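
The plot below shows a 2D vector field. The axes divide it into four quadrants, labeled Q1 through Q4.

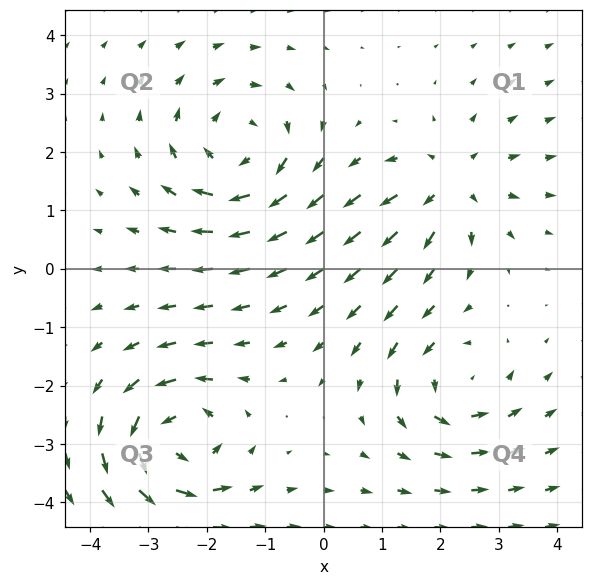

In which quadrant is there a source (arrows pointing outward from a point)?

The source sits at approximately (2.2, 1.4), which lies in quadrant Q1. The divergence there is about +4, positive as expected for a source.

Q1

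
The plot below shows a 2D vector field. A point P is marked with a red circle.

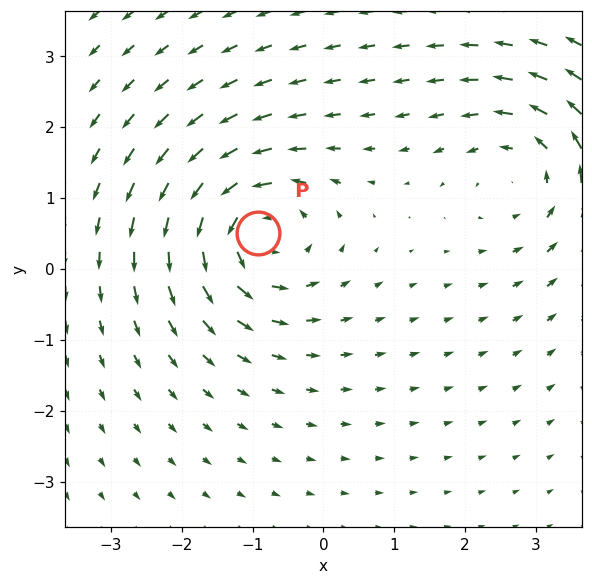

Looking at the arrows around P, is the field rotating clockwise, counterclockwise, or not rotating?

Near P at (-0.9, 0.5) the arrows circulate counterclockwise. The curl (z-component) there is about +6; positive curl means counterclockwise rotation.

counterclockwise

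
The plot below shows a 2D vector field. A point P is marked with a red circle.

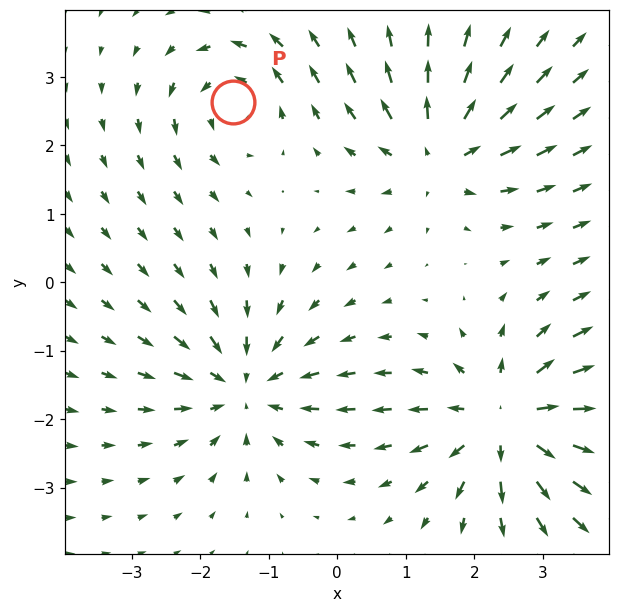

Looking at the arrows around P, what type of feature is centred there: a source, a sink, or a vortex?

vortex

At P (-1.5, 2.6) the arrows circulate counterclockwise. Divergence ≈0, curl about +4 — near-zero divergence with nonzero curl is a vortex.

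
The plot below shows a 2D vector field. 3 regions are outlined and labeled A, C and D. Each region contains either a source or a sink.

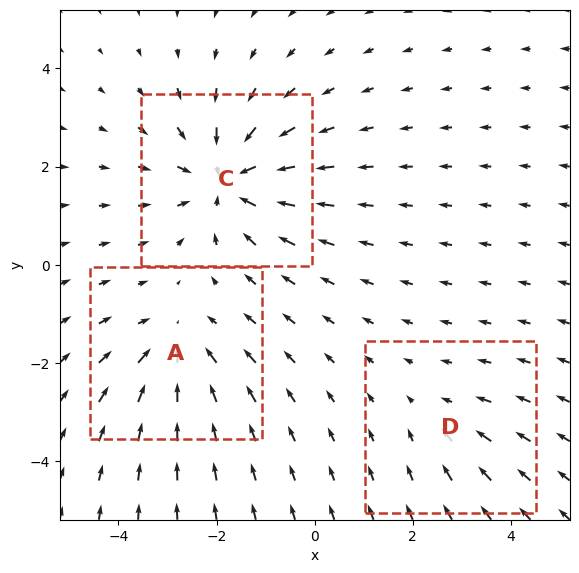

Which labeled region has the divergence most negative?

Divergence at each region's feature centre — A: about -3, C: about -5, D: about -2. Region C is most negative.

C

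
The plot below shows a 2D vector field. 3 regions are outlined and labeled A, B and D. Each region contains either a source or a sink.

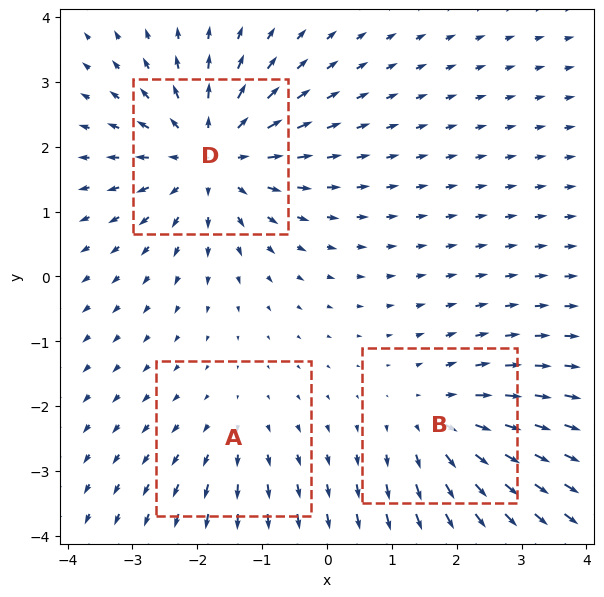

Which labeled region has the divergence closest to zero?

A

Divergence at each region's feature centre — A: about +2, B: about +3, D: about +4. Region A is closest to zero.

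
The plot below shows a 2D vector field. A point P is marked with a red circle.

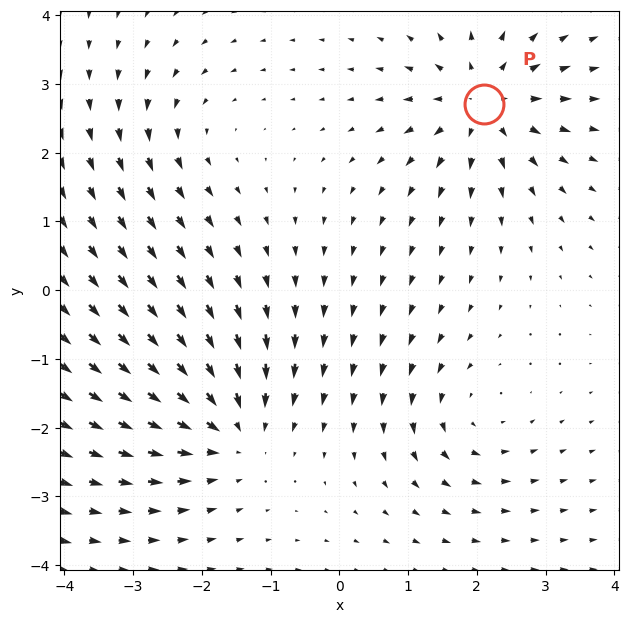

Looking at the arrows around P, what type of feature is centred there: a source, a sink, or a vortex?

source

At P (2.1, 2.7) the arrows spread outward. Divergence about +5, curl ≈0 — positive divergence with near-zero curl is a source.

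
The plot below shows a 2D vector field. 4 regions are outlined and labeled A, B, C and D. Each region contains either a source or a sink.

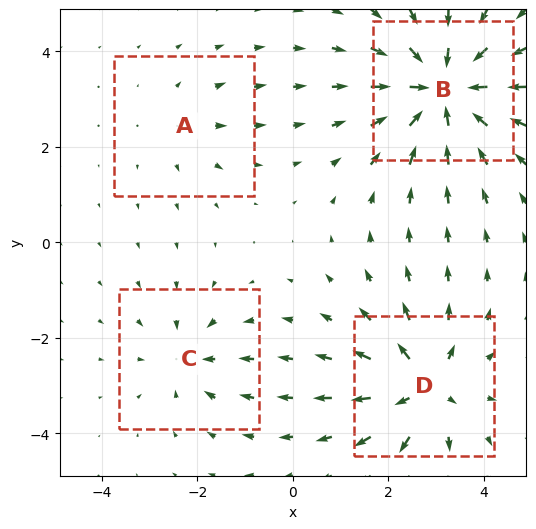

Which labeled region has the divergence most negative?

Divergence at each region's feature centre — A: about +2, B: about -7, C: about -3, D: about +6. Region B is most negative.

B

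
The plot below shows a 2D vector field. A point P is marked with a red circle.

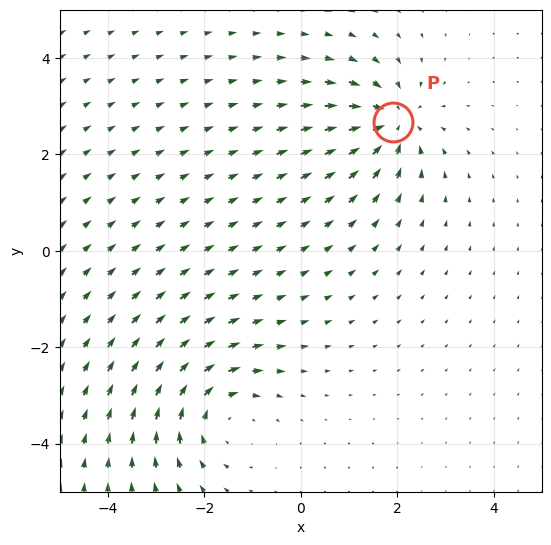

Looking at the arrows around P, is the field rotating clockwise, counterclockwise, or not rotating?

not rotating

Near P at (1.9, 2.7) the arrows show no circulation. The curl there is ≈0.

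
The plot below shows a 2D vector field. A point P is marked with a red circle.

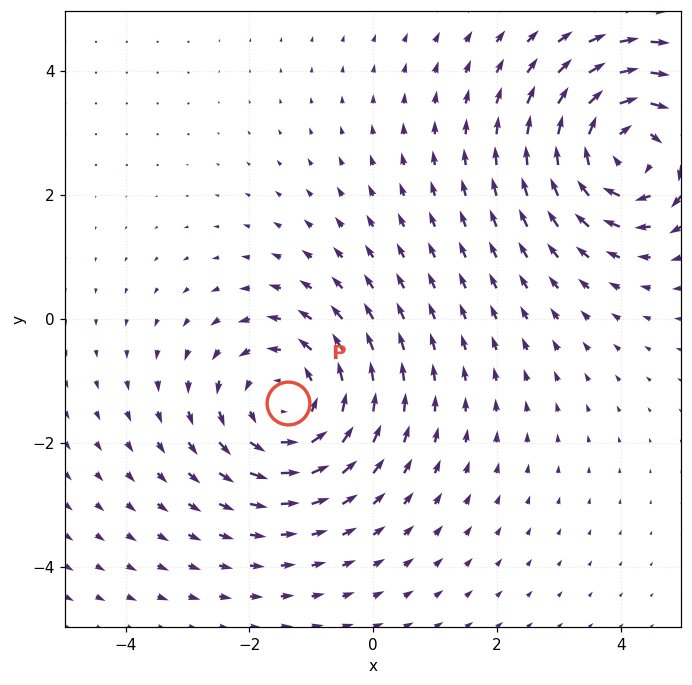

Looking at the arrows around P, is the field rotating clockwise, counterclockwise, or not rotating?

counterclockwise

Near P at (-1.4, -1.3) the arrows circulate counterclockwise. The curl (z-component) there is about +3; positive curl means counterclockwise rotation.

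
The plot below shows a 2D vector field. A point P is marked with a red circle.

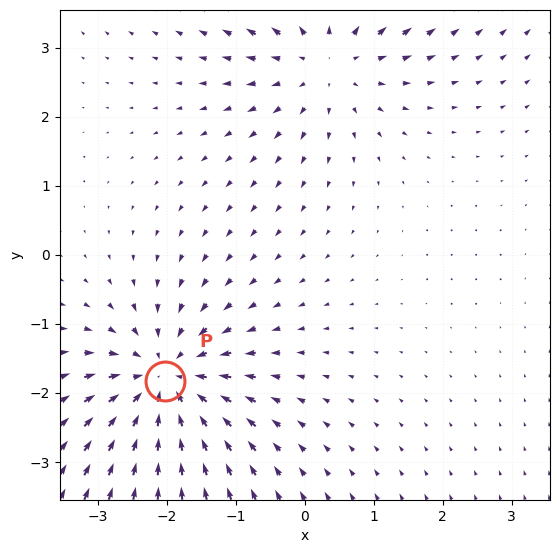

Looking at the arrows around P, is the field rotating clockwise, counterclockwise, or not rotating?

Near P at (-2.0, -1.8) the arrows show no circulation. The curl there is ≈0.

not rotating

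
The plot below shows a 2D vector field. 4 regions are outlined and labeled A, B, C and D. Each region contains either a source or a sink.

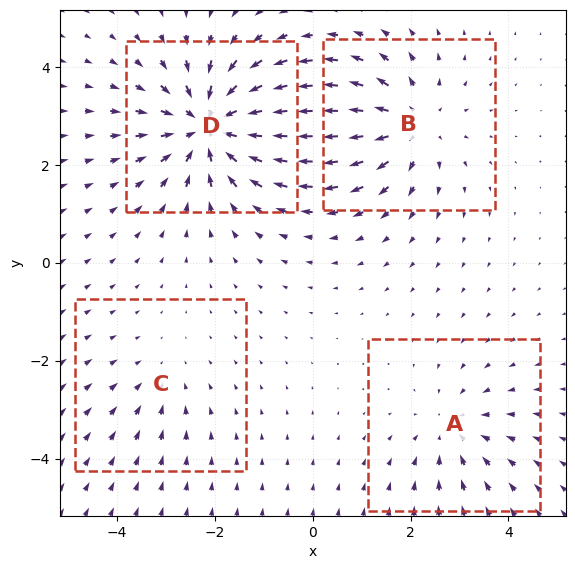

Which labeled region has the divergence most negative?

Divergence at each region's feature centre — A: about -3, B: about +4, C: about -2, D: about -6. Region D is most negative.

D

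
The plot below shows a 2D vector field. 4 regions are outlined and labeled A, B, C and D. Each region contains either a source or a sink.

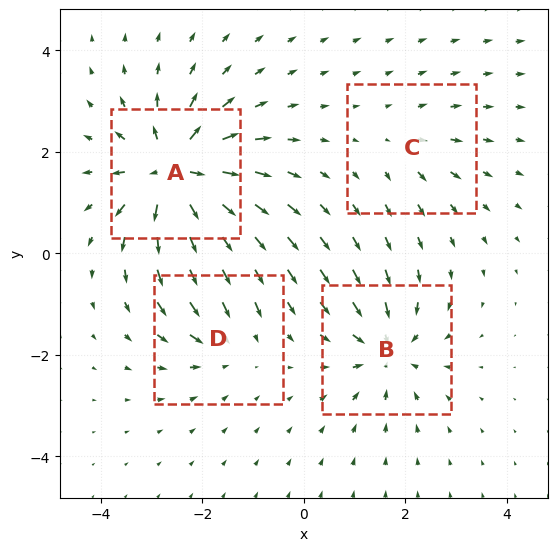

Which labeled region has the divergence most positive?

A

Divergence at each region's feature centre — A: about +9, B: about -5, C: about +2, D: about -4. Region A is most positive.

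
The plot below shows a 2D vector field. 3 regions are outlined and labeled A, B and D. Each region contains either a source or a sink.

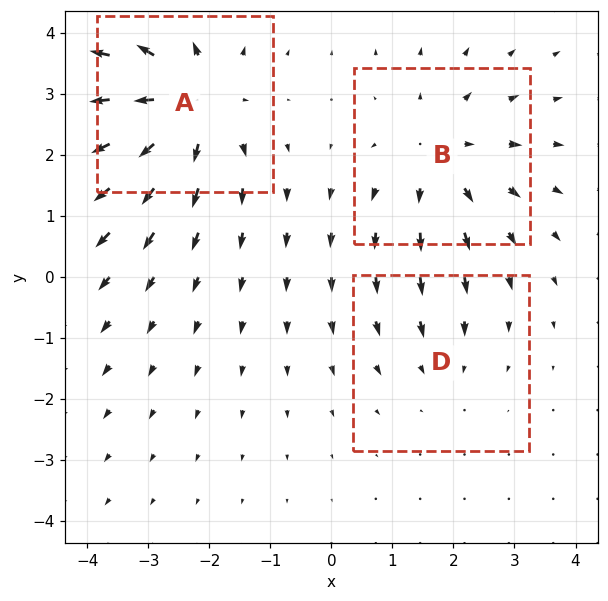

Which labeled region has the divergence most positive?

A

Divergence at each region's feature centre — A: about +4, B: about +3, D: about -2. Region A is most positive.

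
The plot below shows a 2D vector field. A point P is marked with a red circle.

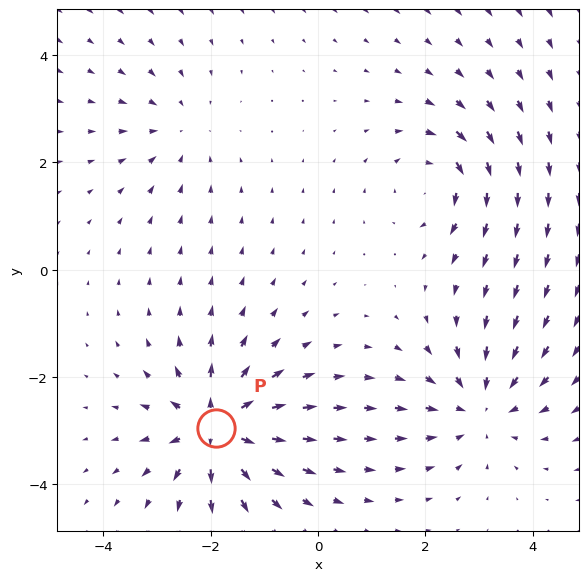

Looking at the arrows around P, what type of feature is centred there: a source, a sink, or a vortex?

source

At P (-1.9, -2.9) the arrows spread outward. Divergence about +7, curl ≈0 — positive divergence with near-zero curl is a source.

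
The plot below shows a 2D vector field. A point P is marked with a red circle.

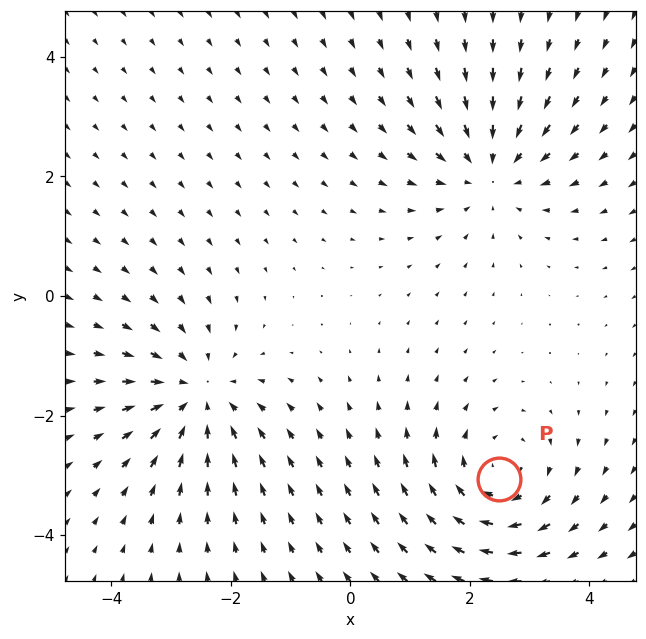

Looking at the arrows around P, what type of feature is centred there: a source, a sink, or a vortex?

vortex

At P (2.5, -3.1) the arrows circulate clockwise. Divergence ≈0, curl about -5 — near-zero divergence with nonzero curl is a vortex.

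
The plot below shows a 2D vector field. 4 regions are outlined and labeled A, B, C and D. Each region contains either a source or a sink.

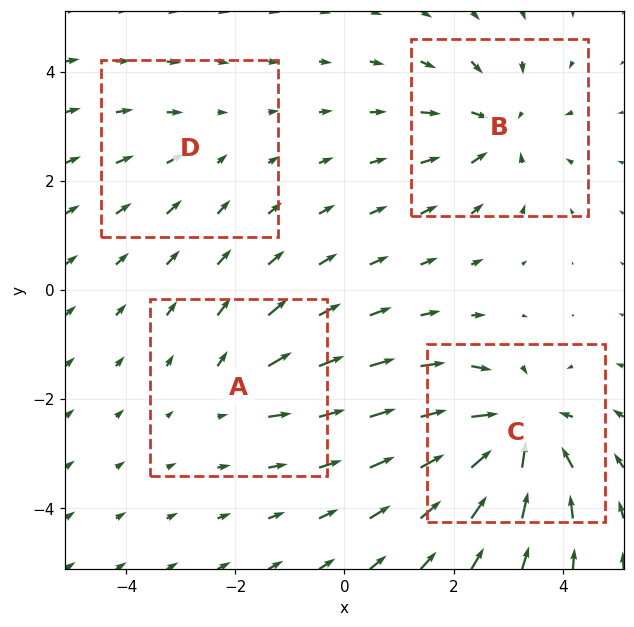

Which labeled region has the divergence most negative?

Divergence at each region's feature centre — A: about +3, B: about -5, C: about -7, D: about -2. Region C is most negative.

C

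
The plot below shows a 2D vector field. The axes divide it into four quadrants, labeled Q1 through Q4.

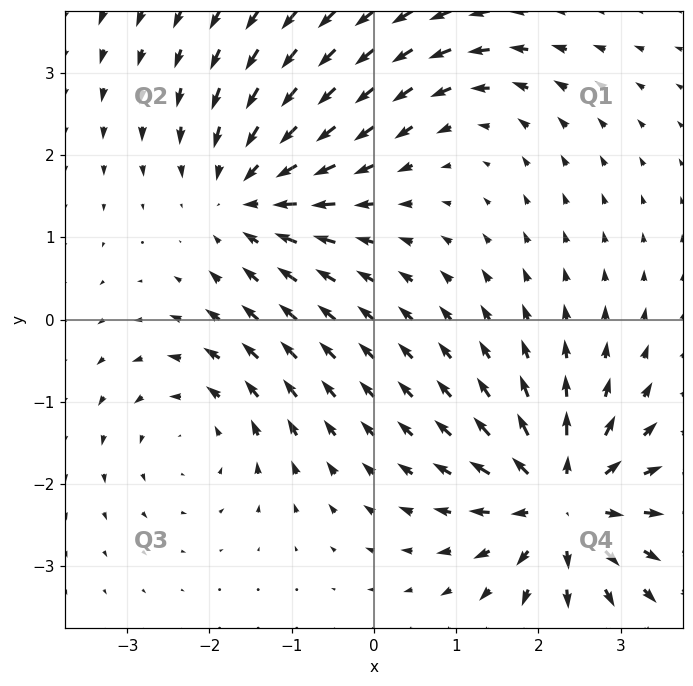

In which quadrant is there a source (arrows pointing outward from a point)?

The source sits at approximately (2.3, -2.2), which lies in quadrant Q4. The divergence there is about +7, positive as expected for a source.

Q4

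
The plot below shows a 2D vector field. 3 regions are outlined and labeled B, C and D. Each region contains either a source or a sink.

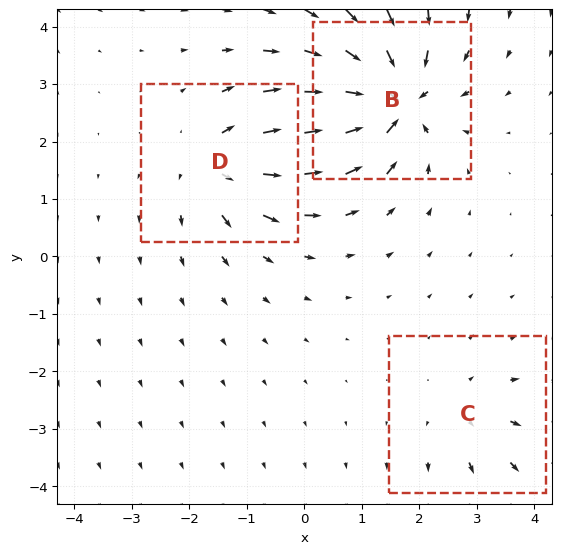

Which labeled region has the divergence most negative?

Divergence at each region's feature centre — B: about -6, C: about +2, D: about +4. Region B is most negative.

B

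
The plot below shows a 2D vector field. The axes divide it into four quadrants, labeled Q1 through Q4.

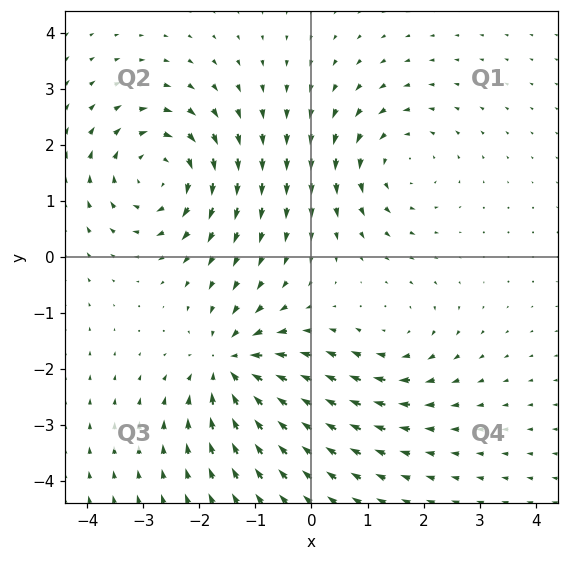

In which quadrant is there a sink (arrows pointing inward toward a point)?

Q3

The sink sits at approximately (-1.4, -1.9), which lies in quadrant Q3. The divergence there is about -5, negative as expected for a sink.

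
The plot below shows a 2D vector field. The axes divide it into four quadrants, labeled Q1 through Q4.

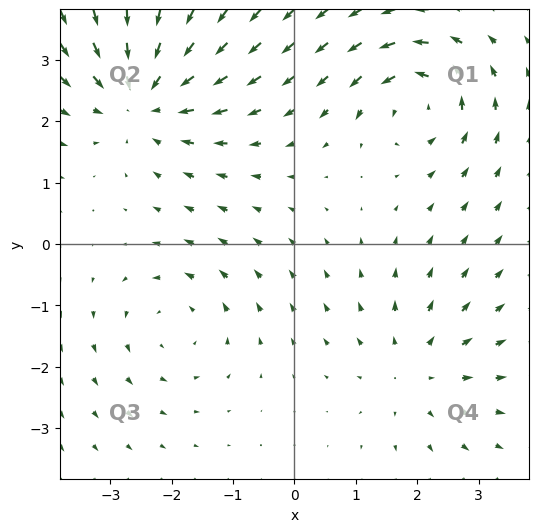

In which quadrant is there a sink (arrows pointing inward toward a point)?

The sink sits at approximately (-2.5, 2.5), which lies in quadrant Q2. The divergence there is about -4, negative as expected for a sink.

Q2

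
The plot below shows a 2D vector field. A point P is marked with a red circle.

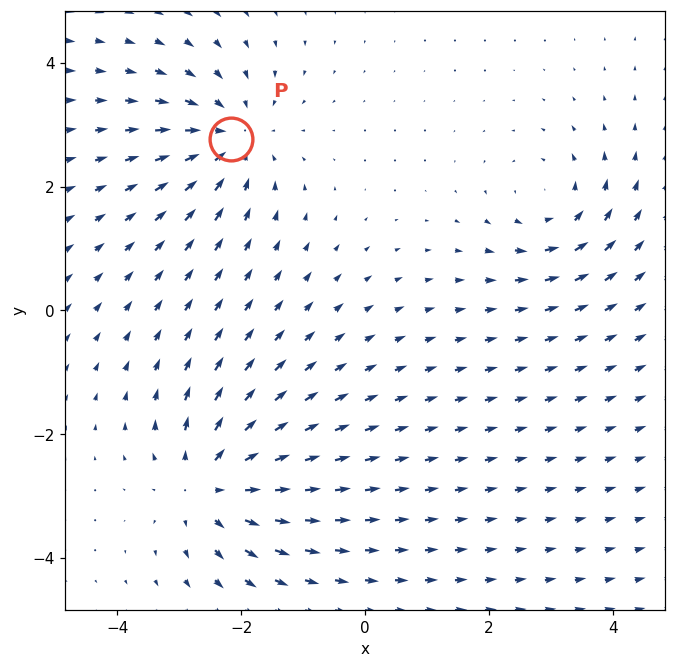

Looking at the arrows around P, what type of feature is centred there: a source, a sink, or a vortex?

sink

At P (-2.2, 2.8) the arrows converge inward. Divergence about -3, curl ≈0 — negative divergence with near-zero curl is a sink.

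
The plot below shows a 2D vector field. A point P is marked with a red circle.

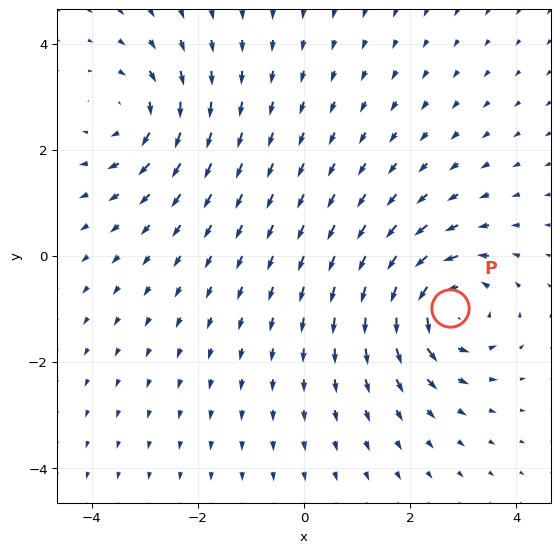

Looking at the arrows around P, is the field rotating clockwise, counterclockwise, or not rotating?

counterclockwise

Near P at (2.8, -1.0) the arrows circulate counterclockwise. The curl (z-component) there is about +5; positive curl means counterclockwise rotation.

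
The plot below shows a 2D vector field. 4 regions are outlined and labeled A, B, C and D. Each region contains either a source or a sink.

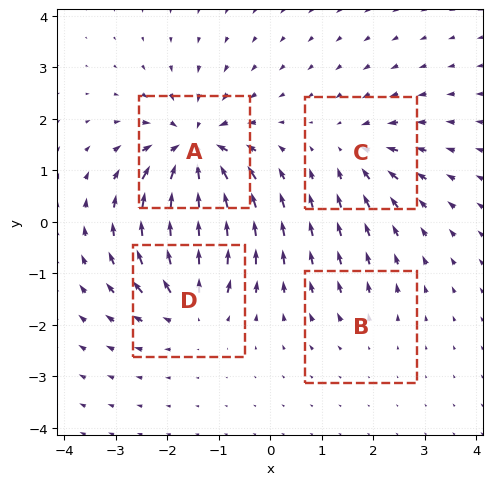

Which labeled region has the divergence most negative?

A

Divergence at each region's feature centre — A: about -8, B: about +2, C: about -4, D: about +5. Region A is most negative.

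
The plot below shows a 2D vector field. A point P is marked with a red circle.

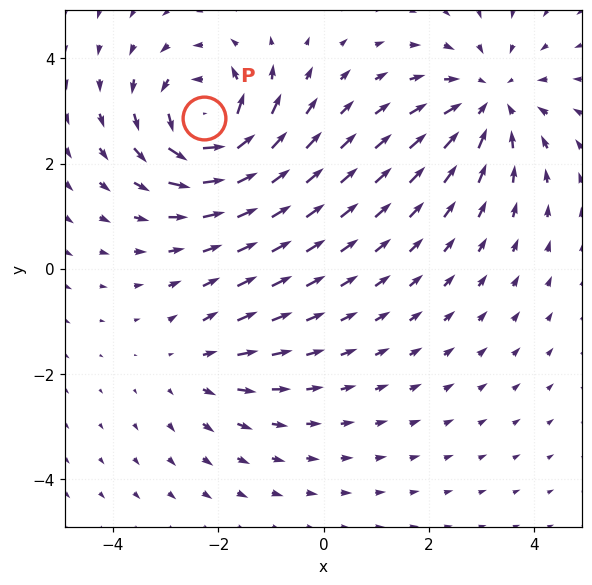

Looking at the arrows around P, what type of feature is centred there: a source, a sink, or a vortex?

vortex

At P (-2.3, 2.9) the arrows circulate counterclockwise. Divergence ≈0, curl about +6 — near-zero divergence with nonzero curl is a vortex.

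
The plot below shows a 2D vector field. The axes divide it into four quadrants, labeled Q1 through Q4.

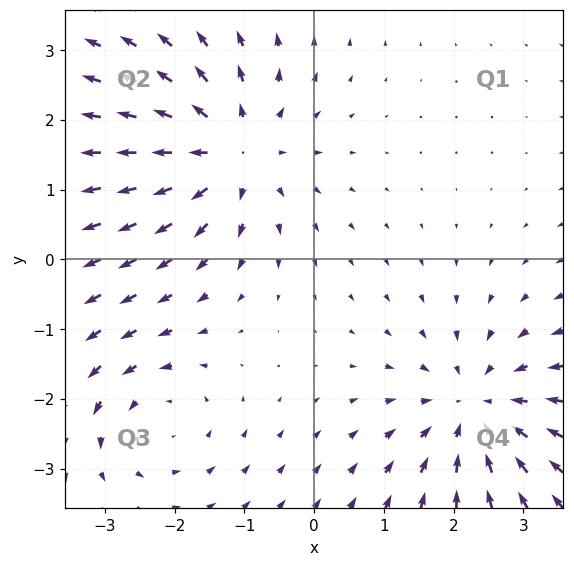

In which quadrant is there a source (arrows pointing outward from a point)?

Q2

The source sits at approximately (-1.2, 1.6), which lies in quadrant Q2. The divergence there is about +5, positive as expected for a source.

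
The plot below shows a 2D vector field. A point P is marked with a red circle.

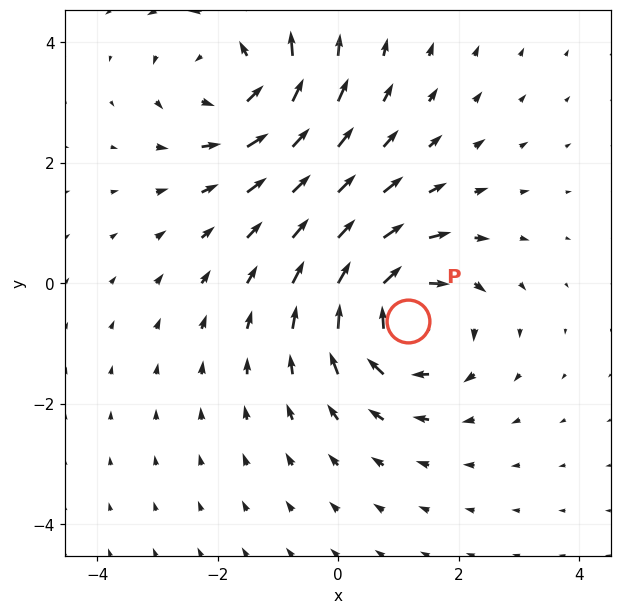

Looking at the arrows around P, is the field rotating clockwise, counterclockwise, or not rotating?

Near P at (1.2, -0.6) the arrows circulate clockwise. The curl (z-component) there is about -5; negative curl means clockwise rotation.

clockwise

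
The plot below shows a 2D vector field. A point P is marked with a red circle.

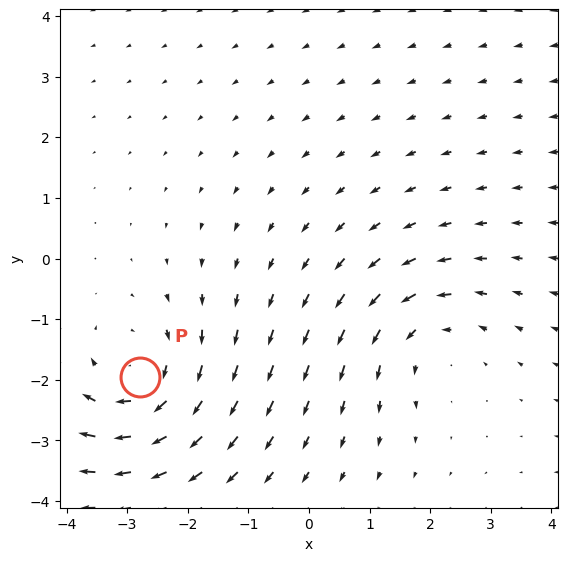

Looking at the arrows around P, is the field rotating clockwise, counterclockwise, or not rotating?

clockwise

Near P at (-2.8, -1.9) the arrows circulate clockwise. The curl (z-component) there is about -4; negative curl means clockwise rotation.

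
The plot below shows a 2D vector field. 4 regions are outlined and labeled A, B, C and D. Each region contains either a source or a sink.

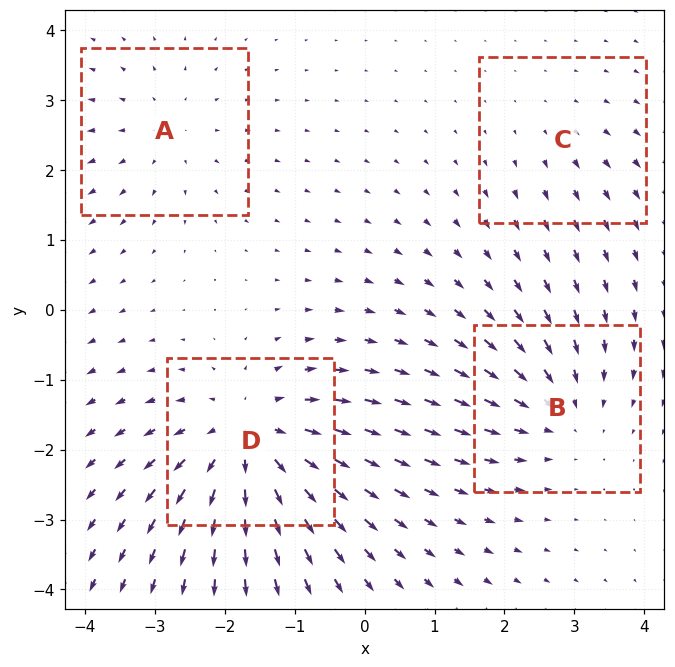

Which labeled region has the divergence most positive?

Divergence at each region's feature centre — A: about +3, B: about -4, C: about +2, D: about +6. Region D is most positive.

D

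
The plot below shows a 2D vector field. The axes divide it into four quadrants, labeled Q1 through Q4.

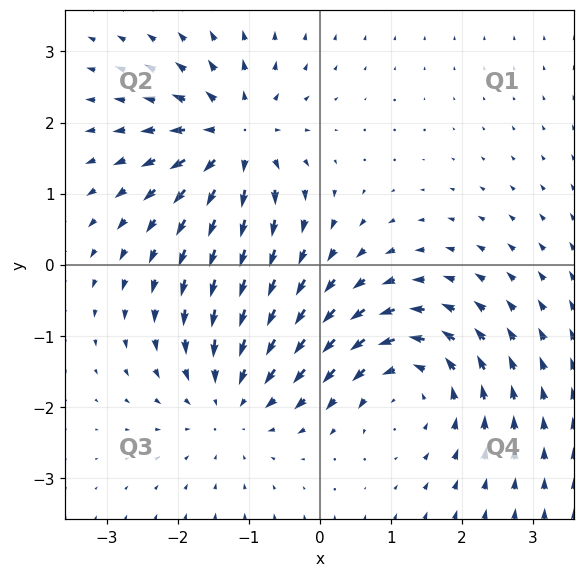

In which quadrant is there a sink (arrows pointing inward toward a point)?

Q3

The sink sits at approximately (-1.2, -1.9), which lies in quadrant Q3. The divergence there is about -3, negative as expected for a sink.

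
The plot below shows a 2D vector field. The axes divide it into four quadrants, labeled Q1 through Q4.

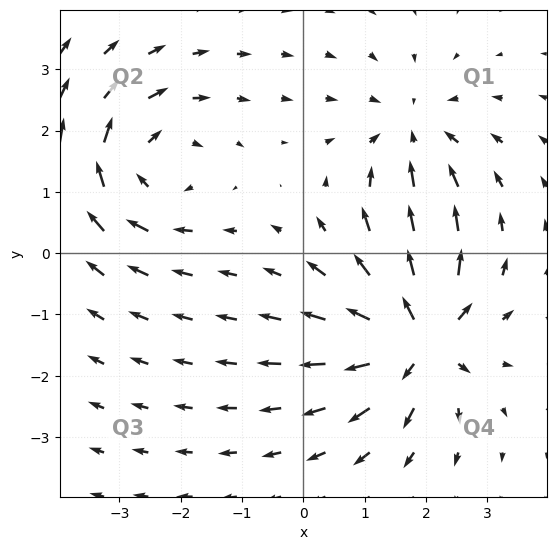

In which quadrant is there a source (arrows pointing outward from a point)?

Q4

The source sits at approximately (1.9, -1.4), which lies in quadrant Q4. The divergence there is about +7, positive as expected for a source.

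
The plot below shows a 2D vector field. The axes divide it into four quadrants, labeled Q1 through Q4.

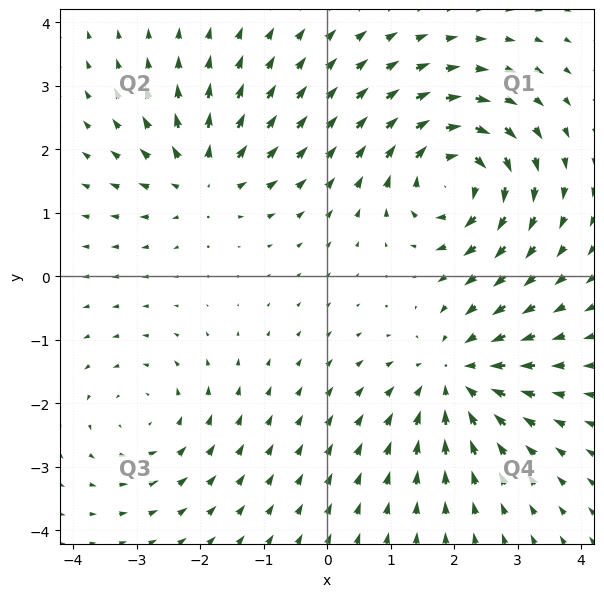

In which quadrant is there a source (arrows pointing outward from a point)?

Q2

The source sits at approximately (-1.9, 1.5), which lies in quadrant Q2. The divergence there is about +4, positive as expected for a source.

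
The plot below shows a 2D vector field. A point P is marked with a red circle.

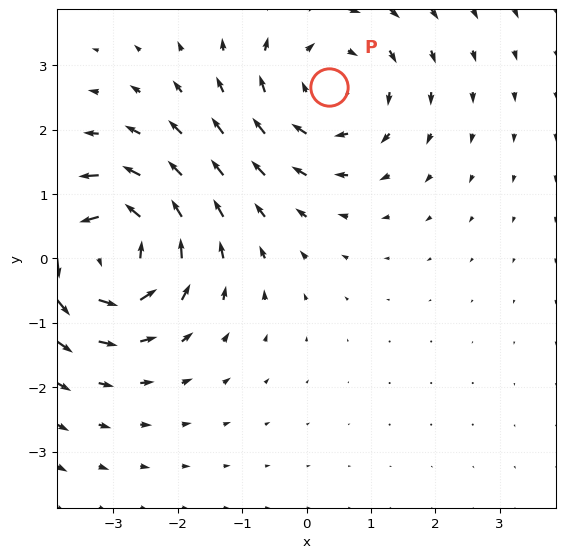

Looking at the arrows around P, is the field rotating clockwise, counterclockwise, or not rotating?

clockwise

Near P at (0.4, 2.7) the arrows circulate clockwise. The curl (z-component) there is about -2; negative curl means clockwise rotation.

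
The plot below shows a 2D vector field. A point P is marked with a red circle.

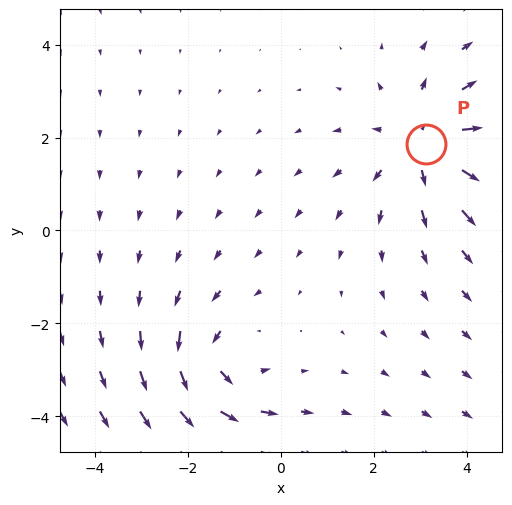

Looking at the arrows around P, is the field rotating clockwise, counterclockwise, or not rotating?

not rotating

Near P at (3.1, 1.9) the arrows show no circulation. The curl there is ≈0.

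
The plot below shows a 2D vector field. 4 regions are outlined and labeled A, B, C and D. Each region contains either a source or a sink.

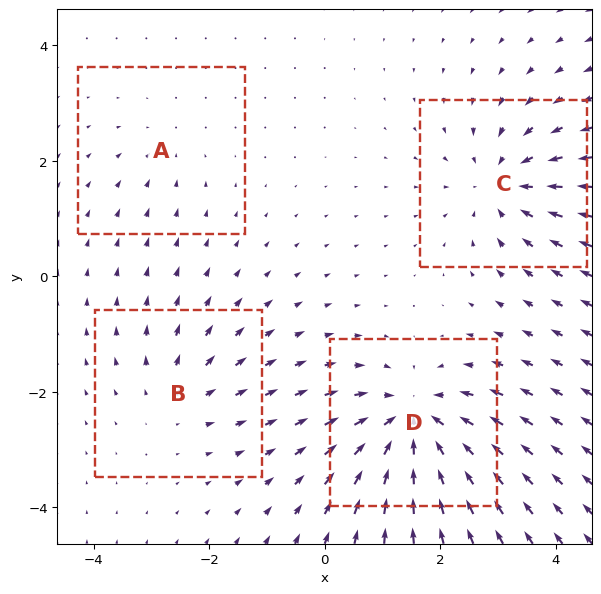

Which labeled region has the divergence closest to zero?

A

Divergence at each region's feature centre — A: about -2, B: about +3, C: about -5, D: about -7. Region A is closest to zero.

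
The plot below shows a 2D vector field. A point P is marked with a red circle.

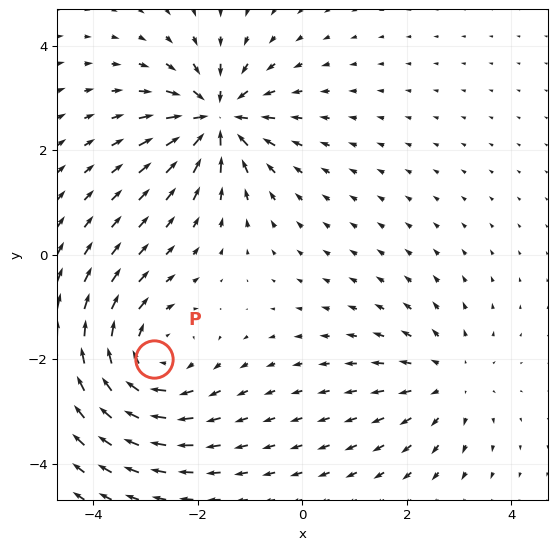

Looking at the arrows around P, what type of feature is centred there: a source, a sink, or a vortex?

At P (-2.8, -2.0) the arrows circulate clockwise. Divergence ≈0, curl about -4 — near-zero divergence with nonzero curl is a vortex.

vortex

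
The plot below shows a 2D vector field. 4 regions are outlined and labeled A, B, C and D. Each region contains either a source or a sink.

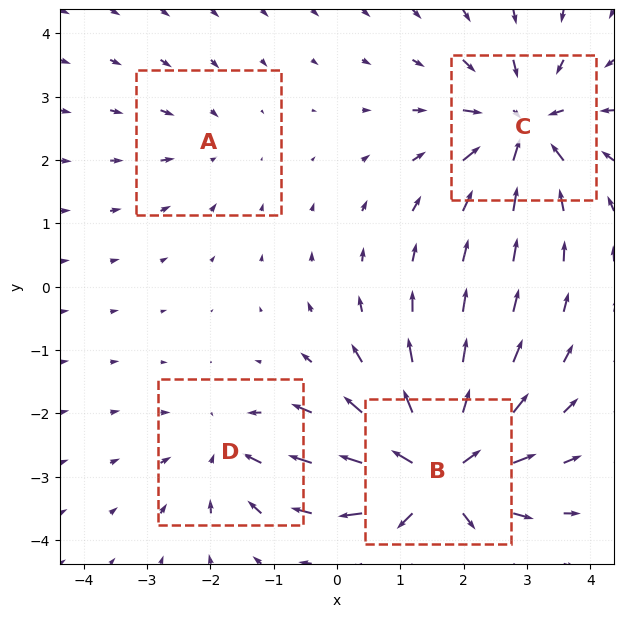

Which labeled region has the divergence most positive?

B

Divergence at each region's feature centre — A: about -2, B: about +8, C: about -6, D: about -4. Region B is most positive.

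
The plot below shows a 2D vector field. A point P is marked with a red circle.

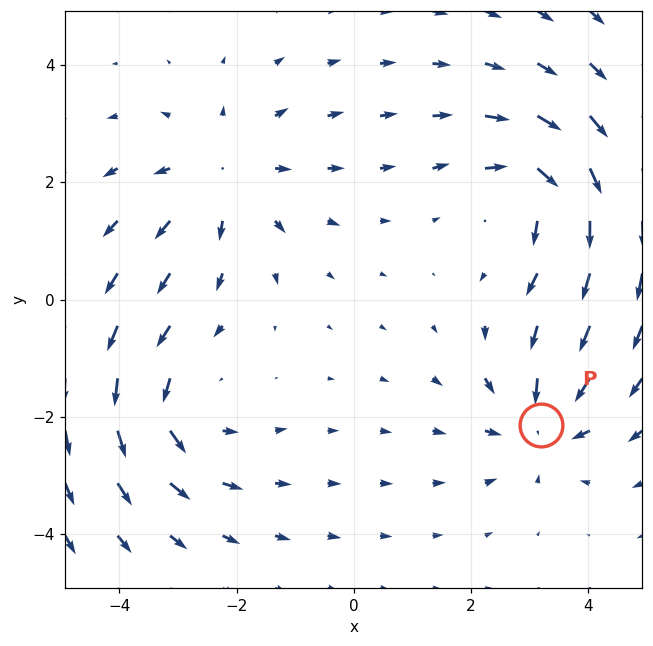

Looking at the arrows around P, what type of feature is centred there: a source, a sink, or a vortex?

sink

At P (3.2, -2.1) the arrows converge inward. Divergence about -5, curl ≈0 — negative divergence with near-zero curl is a sink.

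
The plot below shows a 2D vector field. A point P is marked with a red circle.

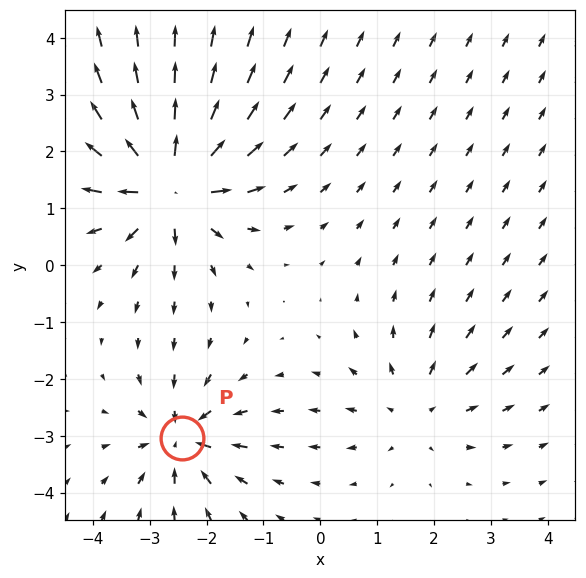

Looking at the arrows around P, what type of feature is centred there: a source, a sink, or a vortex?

At P (-2.4, -3.0) the arrows converge inward. Divergence about -5, curl ≈0 — negative divergence with near-zero curl is a sink.

sink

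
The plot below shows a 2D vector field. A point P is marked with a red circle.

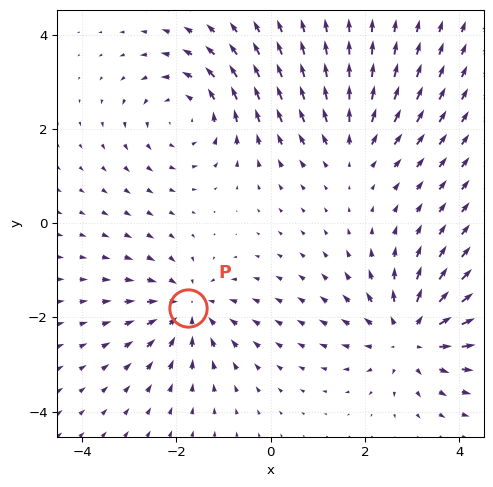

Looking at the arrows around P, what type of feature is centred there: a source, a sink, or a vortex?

At P (-1.8, -1.8) the arrows converge inward. Divergence about -5, curl ≈0 — negative divergence with near-zero curl is a sink.

sink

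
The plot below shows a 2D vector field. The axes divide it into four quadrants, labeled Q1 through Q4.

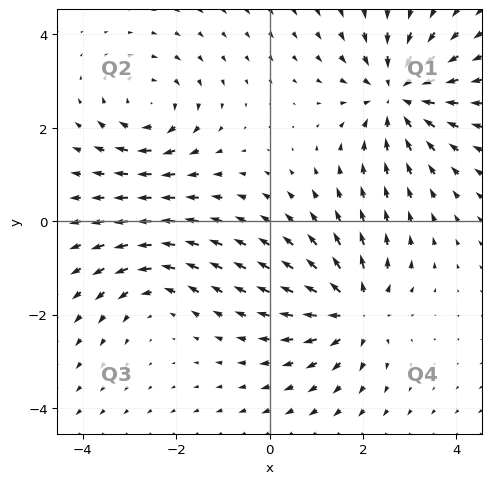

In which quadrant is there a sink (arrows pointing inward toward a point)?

The sink sits at approximately (2.7, 2.7), which lies in quadrant Q1. The divergence there is about -5, negative as expected for a sink.

Q1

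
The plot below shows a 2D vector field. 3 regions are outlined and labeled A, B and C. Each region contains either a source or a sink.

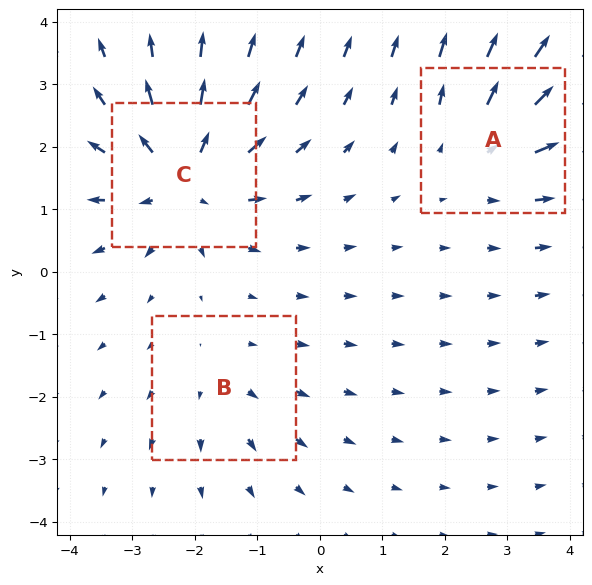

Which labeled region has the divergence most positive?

C

Divergence at each region's feature centre — A: about +3, B: about +2, C: about +5. Region C is most positive.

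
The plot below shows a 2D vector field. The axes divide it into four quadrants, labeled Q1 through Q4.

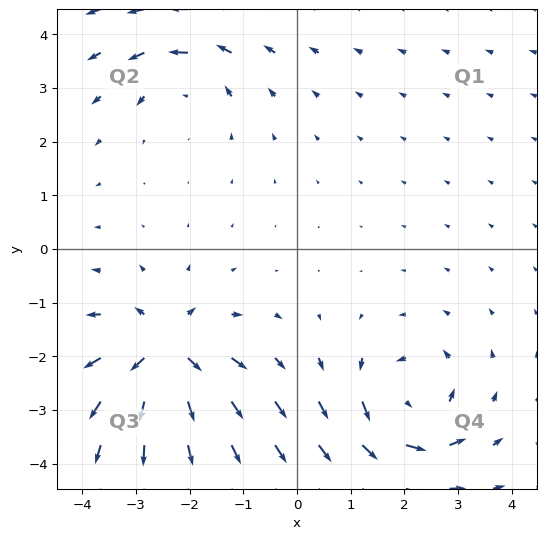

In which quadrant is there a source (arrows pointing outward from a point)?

Q3

The source sits at approximately (-2.4, -1.9), which lies in quadrant Q3. The divergence there is about +7, positive as expected for a source.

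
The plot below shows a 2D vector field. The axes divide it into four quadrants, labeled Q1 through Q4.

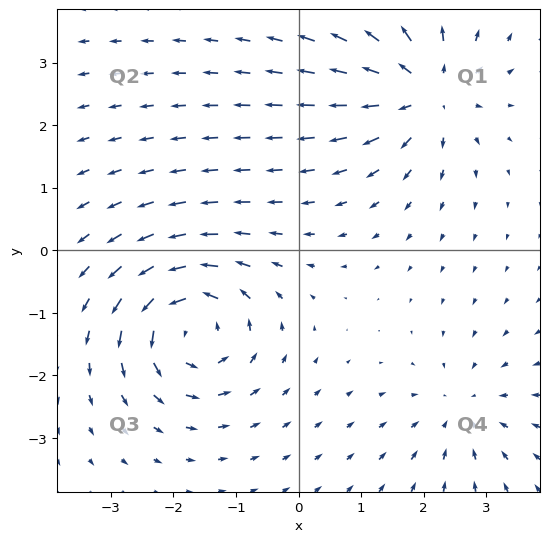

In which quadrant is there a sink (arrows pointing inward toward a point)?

The sink sits at approximately (2.6, -2.6), which lies in quadrant Q4. The divergence there is about -3, negative as expected for a sink.

Q4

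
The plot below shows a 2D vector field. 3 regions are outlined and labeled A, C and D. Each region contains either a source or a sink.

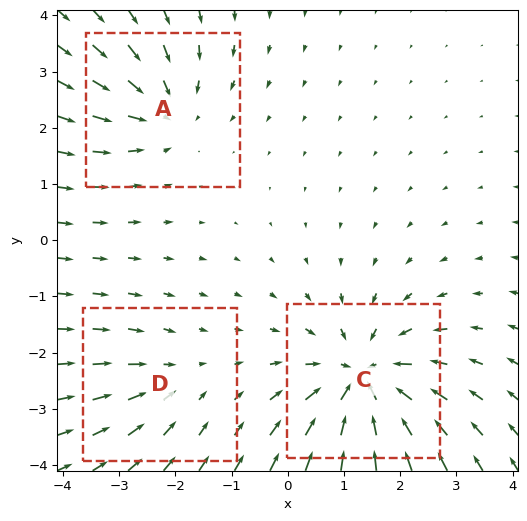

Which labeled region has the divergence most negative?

Divergence at each region's feature centre — A: about -3, C: about -5, D: about -2. Region C is most negative.

C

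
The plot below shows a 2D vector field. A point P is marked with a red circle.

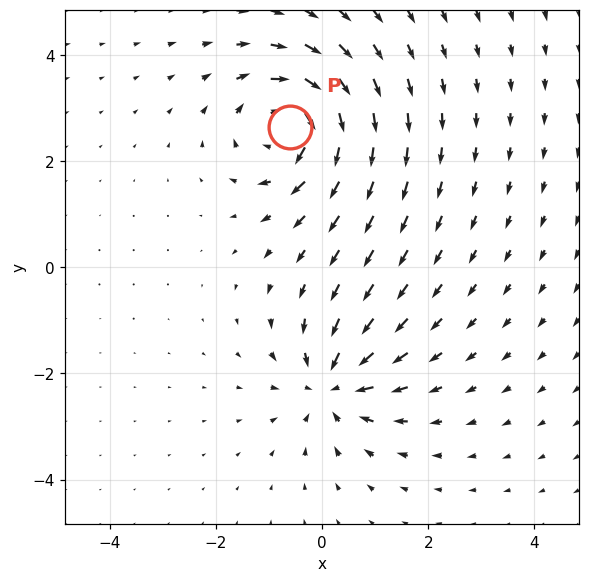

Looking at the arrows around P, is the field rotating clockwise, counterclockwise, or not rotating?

Near P at (-0.6, 2.6) the arrows circulate clockwise. The curl (z-component) there is about -6; negative curl means clockwise rotation.

clockwise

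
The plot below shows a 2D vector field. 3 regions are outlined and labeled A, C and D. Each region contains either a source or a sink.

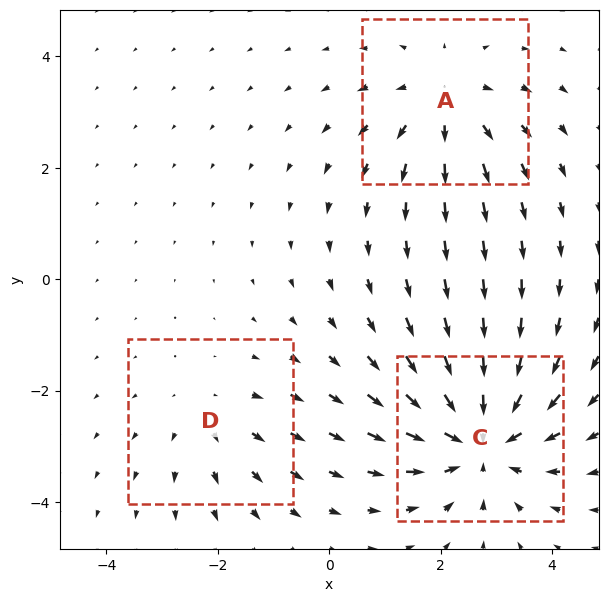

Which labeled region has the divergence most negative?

Divergence at each region's feature centre — A: about +3, C: about -4, D: about +2. Region C is most negative.

C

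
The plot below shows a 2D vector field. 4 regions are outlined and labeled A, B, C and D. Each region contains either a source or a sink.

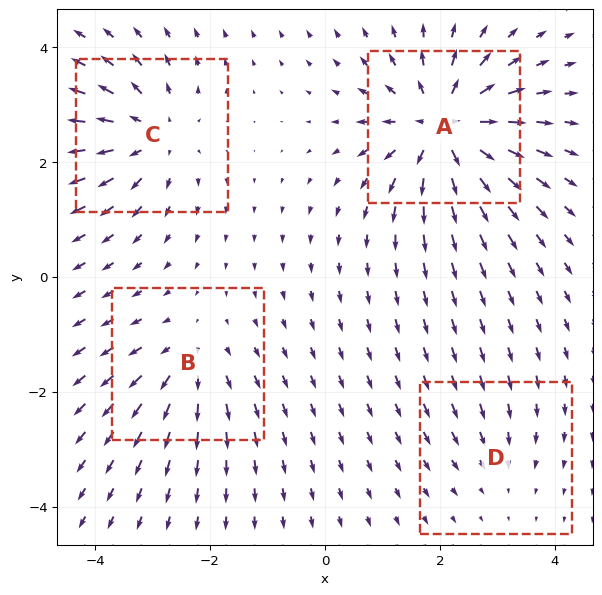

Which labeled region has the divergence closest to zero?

Divergence at each region's feature centre — A: about +9, B: about +4, C: about +6, D: about -2. Region D is closest to zero.

D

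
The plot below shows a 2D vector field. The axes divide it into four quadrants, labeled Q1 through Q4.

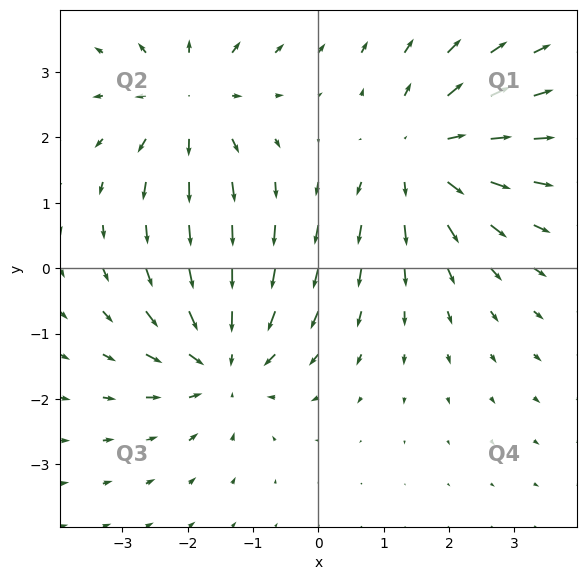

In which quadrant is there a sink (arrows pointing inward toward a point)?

Q3

The sink sits at approximately (-1.4, -1.4), which lies in quadrant Q3. The divergence there is about -4, negative as expected for a sink.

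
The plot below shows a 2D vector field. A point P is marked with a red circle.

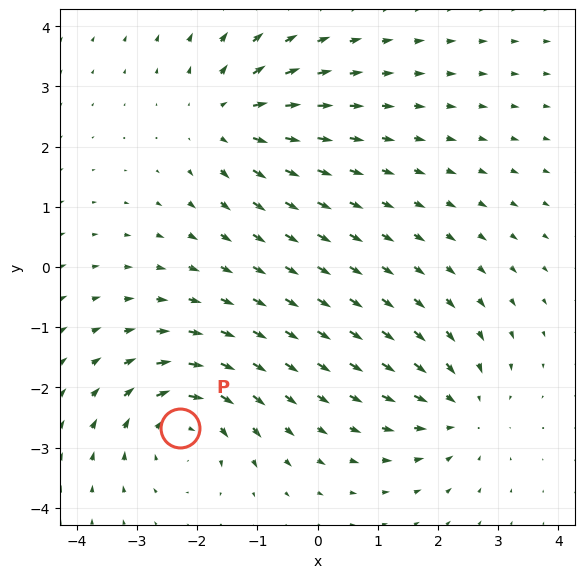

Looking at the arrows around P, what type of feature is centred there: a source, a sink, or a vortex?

At P (-2.3, -2.7) the arrows circulate clockwise. Divergence ≈0, curl about -5 — near-zero divergence with nonzero curl is a vortex.

vortex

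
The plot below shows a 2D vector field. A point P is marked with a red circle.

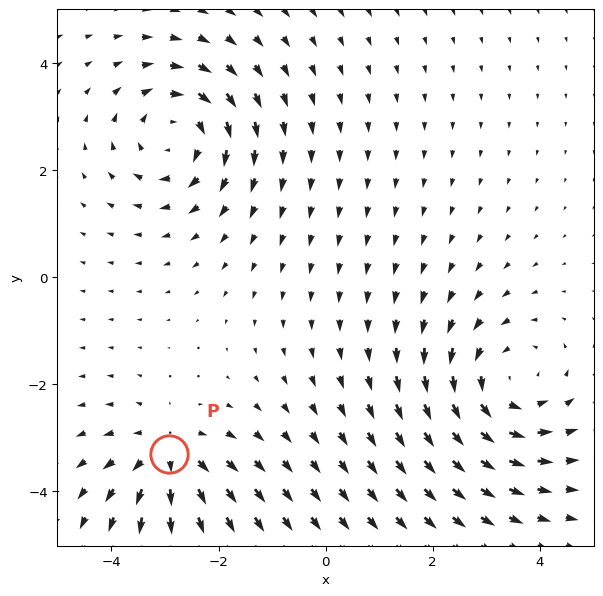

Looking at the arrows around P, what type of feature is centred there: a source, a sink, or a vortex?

source

At P (-2.9, -3.3) the arrows spread outward. Divergence about +4, curl ≈0 — positive divergence with near-zero curl is a source.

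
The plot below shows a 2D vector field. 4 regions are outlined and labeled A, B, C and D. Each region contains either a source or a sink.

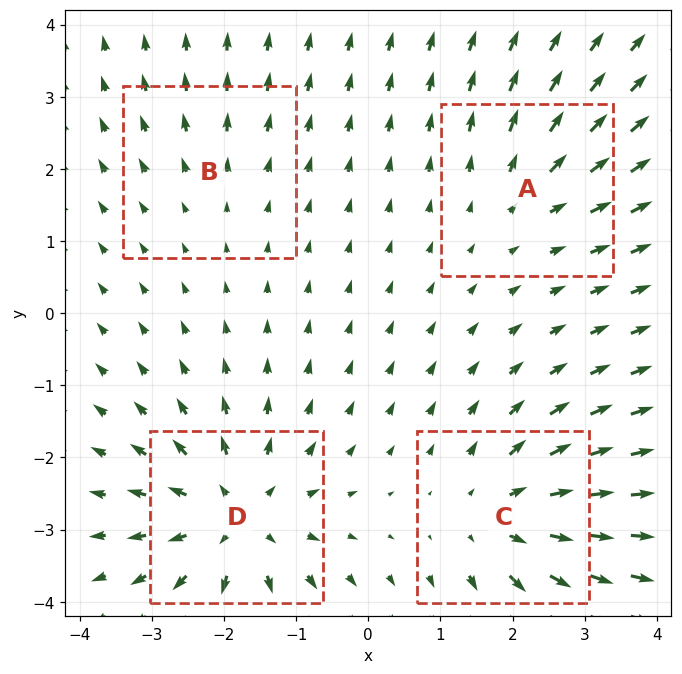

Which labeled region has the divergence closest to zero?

Divergence at each region's feature centre — A: about +3, B: about +2, C: about +5, D: about +6. Region B is closest to zero.

B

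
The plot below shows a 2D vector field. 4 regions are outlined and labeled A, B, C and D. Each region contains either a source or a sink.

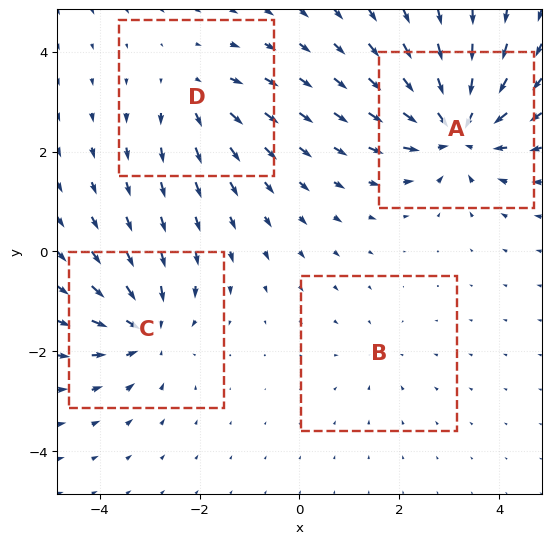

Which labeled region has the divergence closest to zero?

B

Divergence at each region's feature centre — A: about -8, B: about -2, C: about -6, D: about +4. Region B is closest to zero.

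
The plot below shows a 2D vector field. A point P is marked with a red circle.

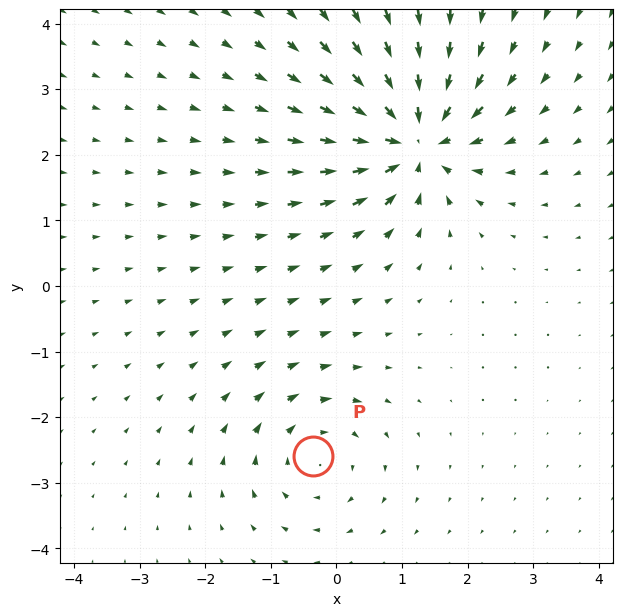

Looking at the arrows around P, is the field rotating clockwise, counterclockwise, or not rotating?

clockwise

Near P at (-0.4, -2.6) the arrows circulate clockwise. The curl (z-component) there is about -3; negative curl means clockwise rotation.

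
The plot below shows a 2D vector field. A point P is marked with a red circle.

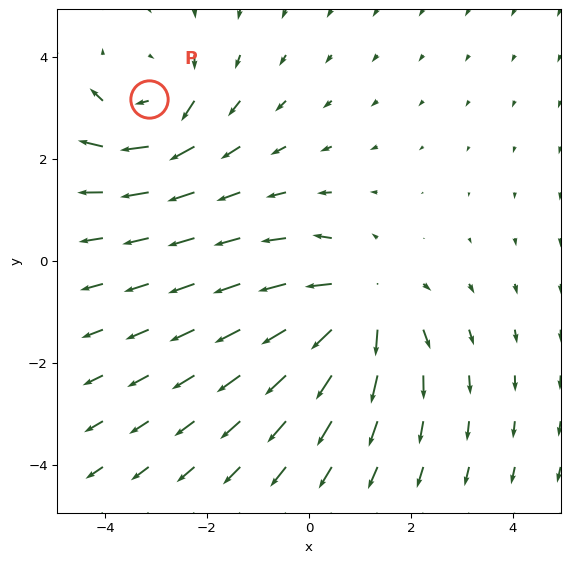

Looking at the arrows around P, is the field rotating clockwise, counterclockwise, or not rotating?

Near P at (-3.1, 3.2) the arrows circulate clockwise. The curl (z-component) there is about -4; negative curl means clockwise rotation.

clockwise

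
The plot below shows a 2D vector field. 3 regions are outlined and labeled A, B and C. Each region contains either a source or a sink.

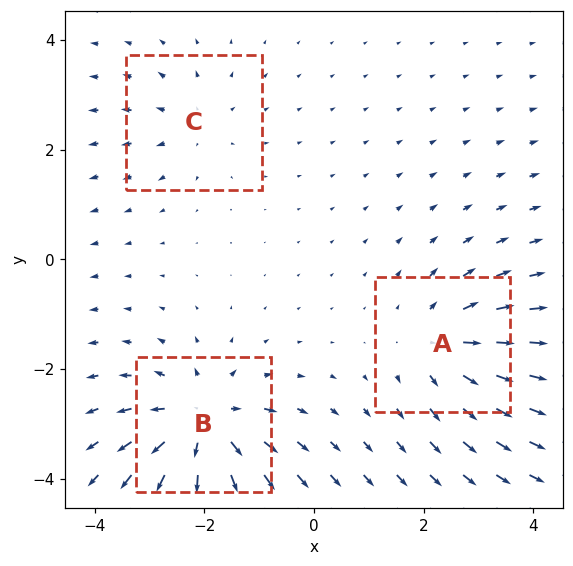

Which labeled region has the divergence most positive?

B

Divergence at each region's feature centre — A: about +3, B: about +5, C: about +2. Region B is most positive.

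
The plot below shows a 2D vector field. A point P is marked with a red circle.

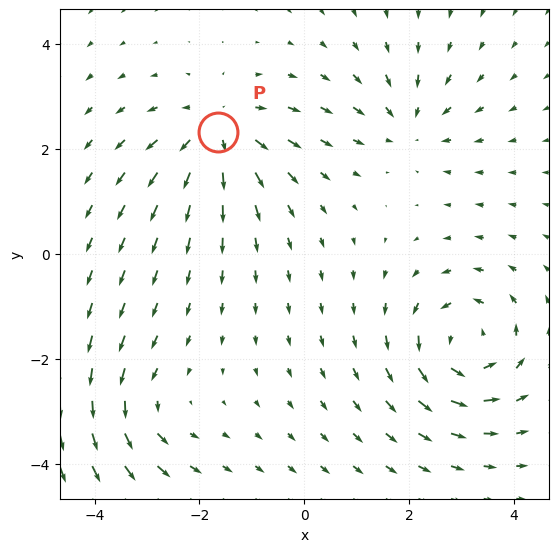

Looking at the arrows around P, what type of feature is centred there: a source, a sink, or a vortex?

At P (-1.6, 2.3) the arrows spread outward. Divergence about +4, curl ≈0 — positive divergence with near-zero curl is a source.

source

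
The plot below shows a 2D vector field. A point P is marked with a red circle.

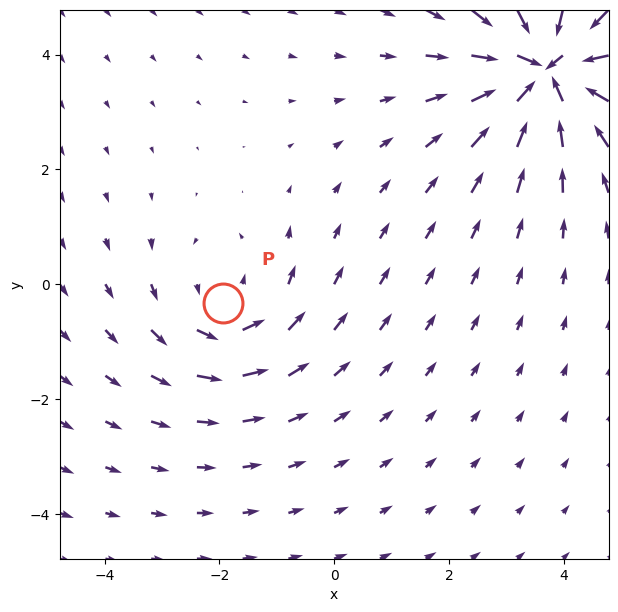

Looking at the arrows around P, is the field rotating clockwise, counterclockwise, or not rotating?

counterclockwise

Near P at (-1.9, -0.3) the arrows circulate counterclockwise. The curl (z-component) there is about +3; positive curl means counterclockwise rotation.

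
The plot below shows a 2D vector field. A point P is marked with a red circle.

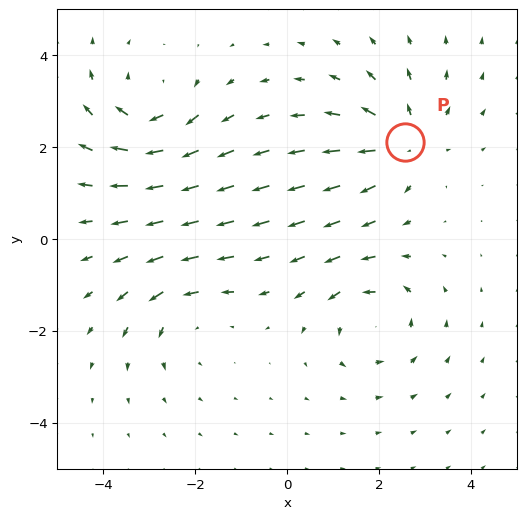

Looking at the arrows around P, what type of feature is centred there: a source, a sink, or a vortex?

At P (2.6, 2.1) the arrows spread outward. Divergence about +5, curl ≈0 — positive divergence with near-zero curl is a source.

source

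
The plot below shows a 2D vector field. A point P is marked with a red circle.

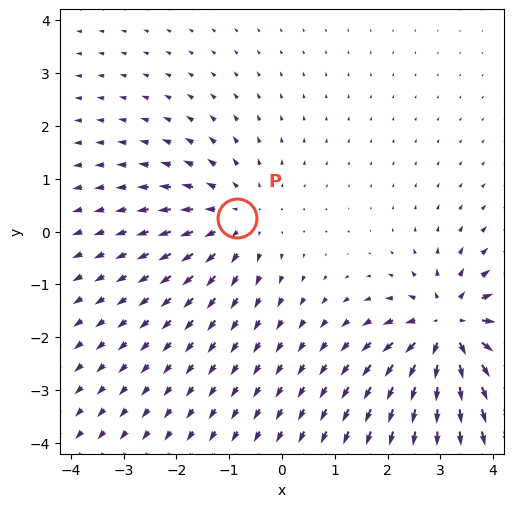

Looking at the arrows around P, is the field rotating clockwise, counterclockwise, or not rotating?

Near P at (-0.8, 0.3) the arrows show no circulation. The curl there is ≈0.

not rotating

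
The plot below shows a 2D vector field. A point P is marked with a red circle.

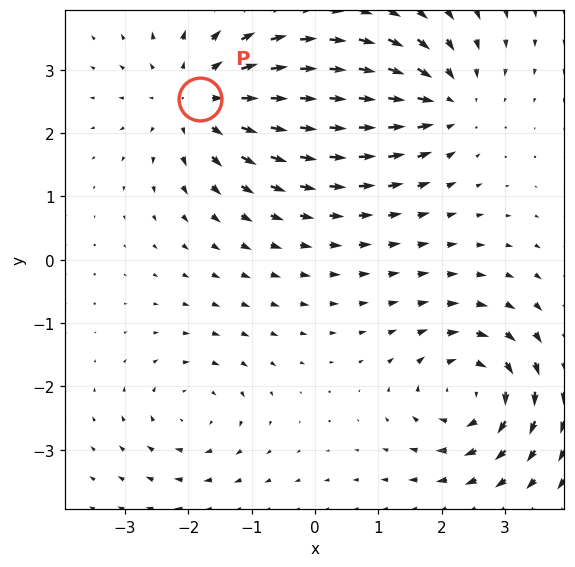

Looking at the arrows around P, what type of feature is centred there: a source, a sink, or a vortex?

source

At P (-1.8, 2.5) the arrows spread outward. Divergence about +4, curl ≈0 — positive divergence with near-zero curl is a source.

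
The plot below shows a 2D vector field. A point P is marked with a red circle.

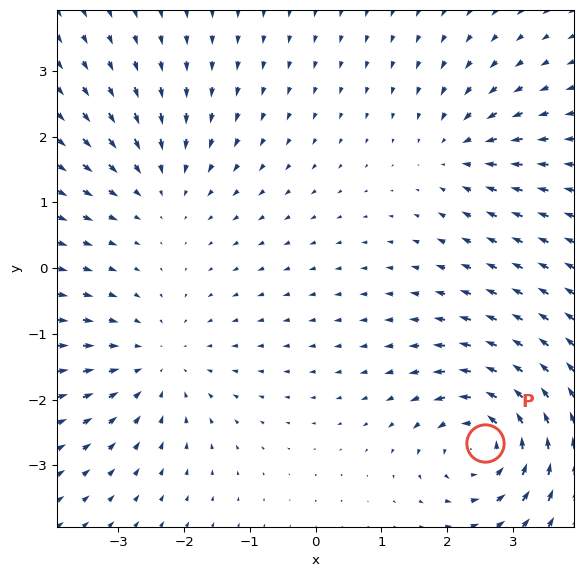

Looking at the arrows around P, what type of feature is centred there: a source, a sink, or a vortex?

At P (2.6, -2.7) the arrows circulate counterclockwise. Divergence ≈0, curl about +6 — near-zero divergence with nonzero curl is a vortex.

vortex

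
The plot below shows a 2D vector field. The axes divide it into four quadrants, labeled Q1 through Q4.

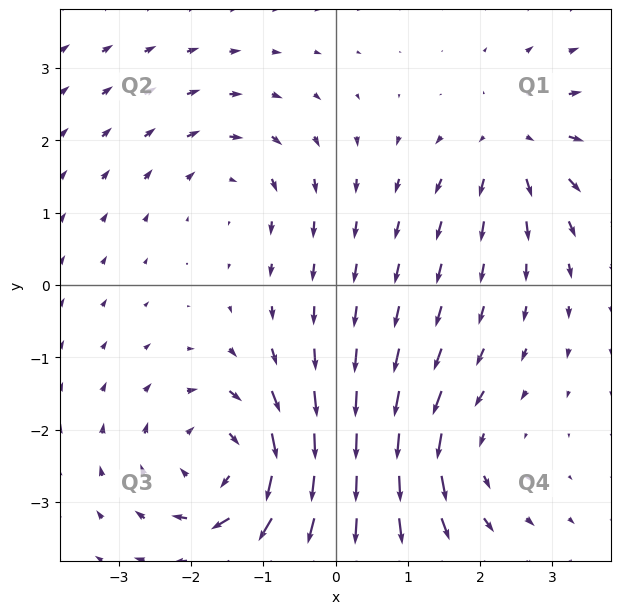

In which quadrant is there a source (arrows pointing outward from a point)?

The source sits at approximately (2.5, 2.0), which lies in quadrant Q1. The divergence there is about +4, positive as expected for a source.

Q1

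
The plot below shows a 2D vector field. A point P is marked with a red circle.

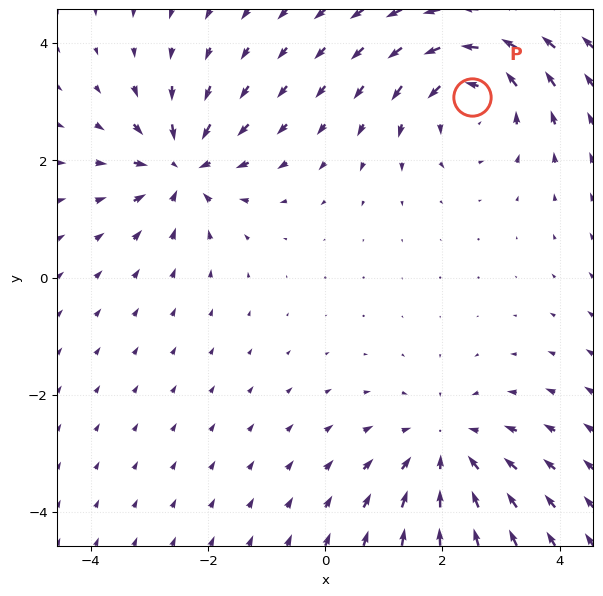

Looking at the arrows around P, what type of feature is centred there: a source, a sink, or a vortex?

vortex

At P (2.5, 3.1) the arrows circulate counterclockwise. Divergence ≈0, curl about +3 — near-zero divergence with nonzero curl is a vortex.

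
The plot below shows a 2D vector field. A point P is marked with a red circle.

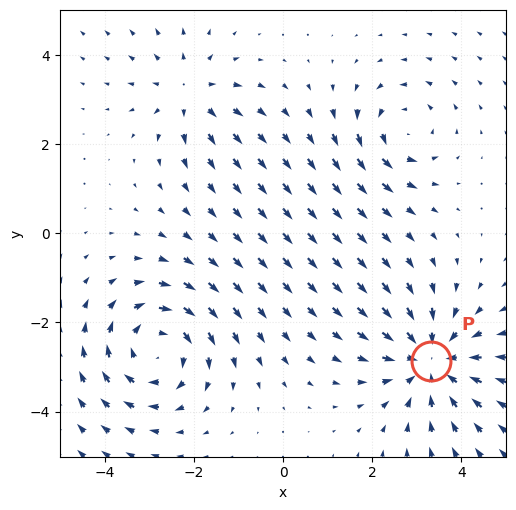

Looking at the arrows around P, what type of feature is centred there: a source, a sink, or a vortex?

sink

At P (3.3, -2.9) the arrows converge inward. Divergence about -4, curl ≈0 — negative divergence with near-zero curl is a sink.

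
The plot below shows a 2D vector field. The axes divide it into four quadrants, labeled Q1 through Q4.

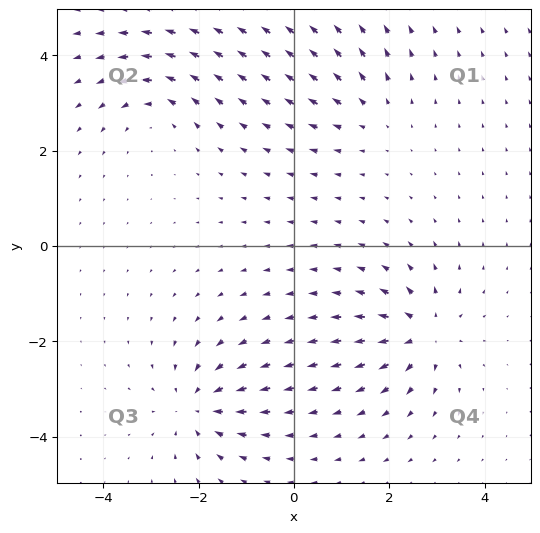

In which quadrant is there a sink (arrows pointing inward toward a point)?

Q3

The sink sits at approximately (-2.0, -3.4), which lies in quadrant Q3. The divergence there is about -6, negative as expected for a sink.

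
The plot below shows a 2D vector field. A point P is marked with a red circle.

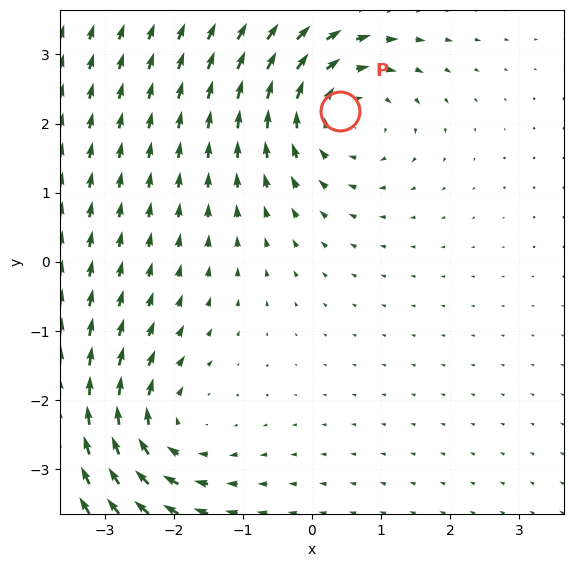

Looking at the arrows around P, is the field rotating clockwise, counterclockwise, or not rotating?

clockwise

Near P at (0.4, 2.2) the arrows circulate clockwise. The curl (z-component) there is about -4; negative curl means clockwise rotation.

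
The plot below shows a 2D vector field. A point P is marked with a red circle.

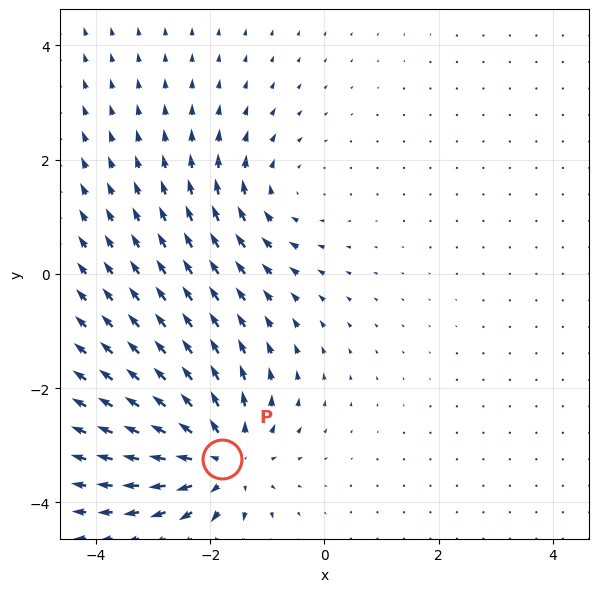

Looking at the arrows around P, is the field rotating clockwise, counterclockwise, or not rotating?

not rotating

Near P at (-1.8, -3.2) the arrows show no circulation. The curl there is ≈0.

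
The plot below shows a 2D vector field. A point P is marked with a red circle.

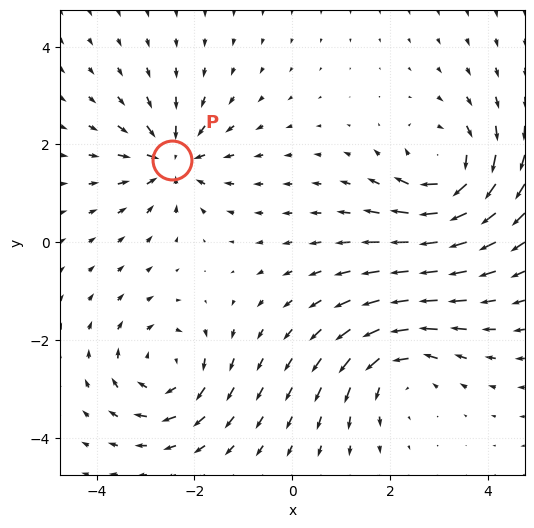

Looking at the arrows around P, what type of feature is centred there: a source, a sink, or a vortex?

sink

At P (-2.5, 1.7) the arrows converge inward. Divergence about -6, curl ≈0 — negative divergence with near-zero curl is a sink.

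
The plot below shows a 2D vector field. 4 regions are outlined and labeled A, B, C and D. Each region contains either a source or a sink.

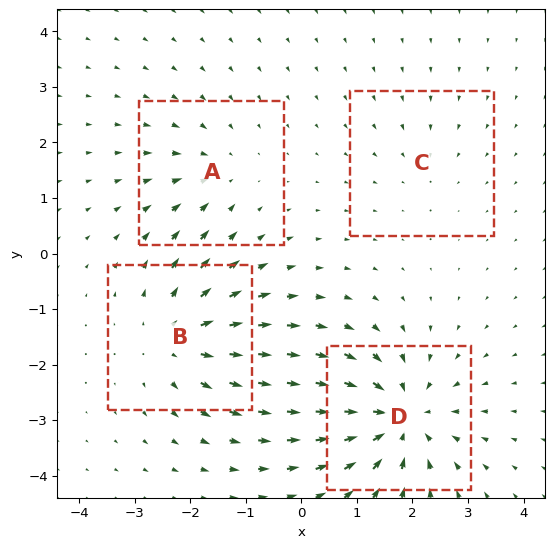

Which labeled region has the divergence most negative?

D

Divergence at each region's feature centre — A: about -3, B: about +5, C: about -2, D: about -7. Region D is most negative.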